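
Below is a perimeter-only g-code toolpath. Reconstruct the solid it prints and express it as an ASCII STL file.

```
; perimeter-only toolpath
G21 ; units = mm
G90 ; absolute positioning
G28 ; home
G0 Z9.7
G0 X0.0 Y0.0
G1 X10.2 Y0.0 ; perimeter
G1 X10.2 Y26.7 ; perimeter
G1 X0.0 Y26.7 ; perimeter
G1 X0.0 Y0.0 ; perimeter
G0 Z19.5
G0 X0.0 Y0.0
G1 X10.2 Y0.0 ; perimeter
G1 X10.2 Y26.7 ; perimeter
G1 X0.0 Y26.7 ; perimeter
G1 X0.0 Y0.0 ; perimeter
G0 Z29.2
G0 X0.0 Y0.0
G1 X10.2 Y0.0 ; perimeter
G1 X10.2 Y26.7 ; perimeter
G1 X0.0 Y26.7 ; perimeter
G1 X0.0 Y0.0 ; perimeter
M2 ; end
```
solid part
  facet normal 0.0000 0.0000 -1.0000
    outer loop
      vertex 10.2 26.7 0.0
      vertex 10.2 0.0 0.0
      vertex 0.0 0.0 0.0
    endloop
  endfacet
  facet normal 0.0000 0.0000 -1.0000
    outer loop
      vertex 0.0 26.7 0.0
      vertex 10.2 26.7 0.0
      vertex 0.0 0.0 0.0
    endloop
  endfacet
  facet normal 0.0000 0.0000 1.0000
    outer loop
      vertex 0.0 0.0 29.2
      vertex 10.2 0.0 29.2
      vertex 10.2 26.7 29.2
    endloop
  endfacet
  facet normal 0.0000 0.0000 1.0000
    outer loop
      vertex 0.0 0.0 29.2
      vertex 10.2 26.7 29.2
      vertex 0.0 26.7 29.2
    endloop
  endfacet
  facet normal 0.0000 -1.0000 0.0000
    outer loop
      vertex 0.0 0.0 0.0
      vertex 10.2 0.0 0.0
      vertex 10.2 0.0 29.2
    endloop
  endfacet
  facet normal 0.0000 -1.0000 0.0000
    outer loop
      vertex 0.0 0.0 0.0
      vertex 10.2 0.0 29.2
      vertex 0.0 0.0 29.2
    endloop
  endfacet
  facet normal 0.0000 1.0000 0.0000
    outer loop
      vertex 10.2 26.7 29.2
      vertex 10.2 26.7 0.0
      vertex 0.0 26.7 0.0
    endloop
  endfacet
  facet normal 0.0000 1.0000 0.0000
    outer loop
      vertex 0.0 26.7 29.2
      vertex 10.2 26.7 29.2
      vertex 0.0 26.7 0.0
    endloop
  endfacet
  facet normal -1.0000 0.0000 0.0000
    outer loop
      vertex 0.0 26.7 29.2
      vertex 0.0 26.7 0.0
      vertex 0.0 0.0 0.0
    endloop
  endfacet
  facet normal -1.0000 0.0000 0.0000
    outer loop
      vertex 0.0 0.0 29.2
      vertex 0.0 26.7 29.2
      vertex 0.0 0.0 0.0
    endloop
  endfacet
  facet normal 1.0000 0.0000 0.0000
    outer loop
      vertex 10.2 0.0 0.0
      vertex 10.2 26.7 0.0
      vertex 10.2 26.7 29.2
    endloop
  endfacet
  facet normal 1.0000 0.0000 0.0000
    outer loop
      vertex 10.2 0.0 0.0
      vertex 10.2 26.7 29.2
      vertex 10.2 0.0 29.2
    endloop
  endfacet
endsolid part

The G0 Z moves step by Δz≈9.7 mm. Every layer's G1 loop is the same polygon, so the solid is a straight extrusion of it from z=0 to z≈29.2. Closing with flat bottom and top caps and triangulating gives 12 facets — a rectangular box, roughly 10.2 × 26.7 mm footprint and 29.2 mm tall.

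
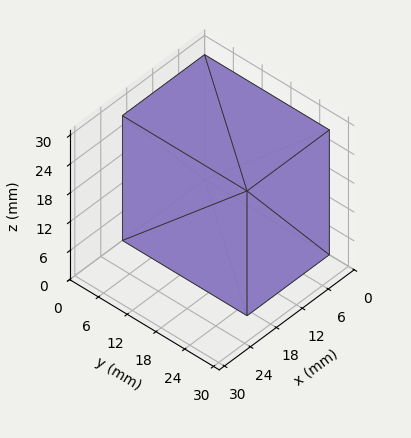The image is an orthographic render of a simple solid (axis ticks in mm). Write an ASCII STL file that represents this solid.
Reading the render: the shape is a rectangular box, roughly 19 × 26 mm footprint and 26 mm tall (dimensions read to the nearest mm from the axis ticks). For the STL, each face is triangulated and given an outward normal.

solid part
  facet normal 0.0000 0.0000 -1.0000
    outer loop
      vertex 19.0 26.0 0.0
      vertex 19.0 0.0 0.0
      vertex 0.0 0.0 0.0
    endloop
  endfacet
  facet normal 0.0000 0.0000 -1.0000
    outer loop
      vertex 0.0 26.0 0.0
      vertex 19.0 26.0 0.0
      vertex 0.0 0.0 0.0
    endloop
  endfacet
  facet normal 0.0000 0.0000 1.0000
    outer loop
      vertex 0.0 0.0 26.0
      vertex 19.0 0.0 26.0
      vertex 19.0 26.0 26.0
    endloop
  endfacet
  facet normal 0.0000 0.0000 1.0000
    outer loop
      vertex 0.0 0.0 26.0
      vertex 19.0 26.0 26.0
      vertex 0.0 26.0 26.0
    endloop
  endfacet
  facet normal 0.0000 -1.0000 0.0000
    outer loop
      vertex 0.0 0.0 0.0
      vertex 19.0 0.0 0.0
      vertex 19.0 0.0 26.0
    endloop
  endfacet
  facet normal 0.0000 -1.0000 0.0000
    outer loop
      vertex 0.0 0.0 0.0
      vertex 19.0 0.0 26.0
      vertex 0.0 0.0 26.0
    endloop
  endfacet
  facet normal 0.0000 1.0000 0.0000
    outer loop
      vertex 19.0 26.0 26.0
      vertex 19.0 26.0 0.0
      vertex 0.0 26.0 0.0
    endloop
  endfacet
  facet normal 0.0000 1.0000 0.0000
    outer loop
      vertex 0.0 26.0 26.0
      vertex 19.0 26.0 26.0
      vertex 0.0 26.0 0.0
    endloop
  endfacet
  facet normal -1.0000 0.0000 0.0000
    outer loop
      vertex 0.0 26.0 26.0
      vertex 0.0 26.0 0.0
      vertex 0.0 0.0 0.0
    endloop
  endfacet
  facet normal -1.0000 0.0000 0.0000
    outer loop
      vertex 0.0 0.0 26.0
      vertex 0.0 26.0 26.0
      vertex 0.0 0.0 0.0
    endloop
  endfacet
  facet normal 1.0000 0.0000 0.0000
    outer loop
      vertex 19.0 0.0 0.0
      vertex 19.0 26.0 0.0
      vertex 19.0 26.0 26.0
    endloop
  endfacet
  facet normal 1.0000 0.0000 0.0000
    outer loop
      vertex 19.0 0.0 0.0
      vertex 19.0 26.0 26.0
      vertex 19.0 0.0 26.0
    endloop
  endfacet
endsolid part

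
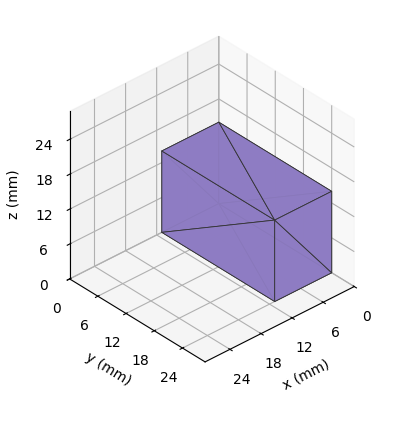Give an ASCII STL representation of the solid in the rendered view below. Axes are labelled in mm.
Reading the render: the shape is a rectangular box, roughly 11 × 24 mm footprint and 14 mm tall (dimensions read to the nearest mm from the axis ticks). For the STL, each face is triangulated and given an outward normal.

solid part
  facet normal 0.0000 0.0000 -1.0000
    outer loop
      vertex 11.000 24.000 0.000
      vertex 11.000 0.000 0.000
      vertex 0.000 0.000 0.000
    endloop
  endfacet
  facet normal 0.0000 0.0000 -1.0000
    outer loop
      vertex 0.000 24.000 0.000
      vertex 11.000 24.000 0.000
      vertex 0.000 0.000 0.000
    endloop
  endfacet
  facet normal 0.0000 0.0000 1.0000
    outer loop
      vertex 0.000 0.000 14.000
      vertex 11.000 0.000 14.000
      vertex 11.000 24.000 14.000
    endloop
  endfacet
  facet normal 0.0000 0.0000 1.0000
    outer loop
      vertex 0.000 0.000 14.000
      vertex 11.000 24.000 14.000
      vertex 0.000 24.000 14.000
    endloop
  endfacet
  facet normal 0.0000 -1.0000 0.0000
    outer loop
      vertex 0.000 0.000 0.000
      vertex 11.000 0.000 0.000
      vertex 11.000 0.000 14.000
    endloop
  endfacet
  facet normal 0.0000 -1.0000 0.0000
    outer loop
      vertex 0.000 0.000 0.000
      vertex 11.000 0.000 14.000
      vertex 0.000 0.000 14.000
    endloop
  endfacet
  facet normal 0.0000 1.0000 0.0000
    outer loop
      vertex 11.000 24.000 14.000
      vertex 11.000 24.000 0.000
      vertex 0.000 24.000 0.000
    endloop
  endfacet
  facet normal 0.0000 1.0000 0.0000
    outer loop
      vertex 0.000 24.000 14.000
      vertex 11.000 24.000 14.000
      vertex 0.000 24.000 0.000
    endloop
  endfacet
  facet normal -1.0000 0.0000 0.0000
    outer loop
      vertex 0.000 24.000 14.000
      vertex 0.000 24.000 0.000
      vertex 0.000 0.000 0.000
    endloop
  endfacet
  facet normal -1.0000 0.0000 0.0000
    outer loop
      vertex 0.000 0.000 14.000
      vertex 0.000 24.000 14.000
      vertex 0.000 0.000 0.000
    endloop
  endfacet
  facet normal 1.0000 0.0000 0.0000
    outer loop
      vertex 11.000 0.000 0.000
      vertex 11.000 24.000 0.000
      vertex 11.000 24.000 14.000
    endloop
  endfacet
  facet normal 1.0000 0.0000 0.0000
    outer loop
      vertex 11.000 0.000 0.000
      vertex 11.000 24.000 14.000
      vertex 11.000 0.000 14.000
    endloop
  endfacet
endsolid part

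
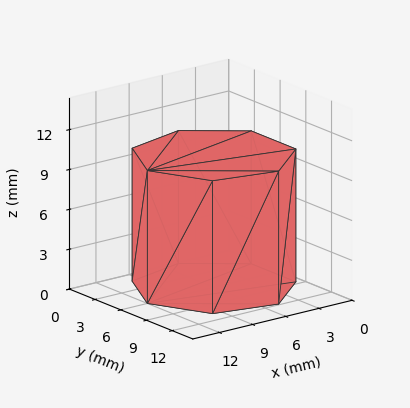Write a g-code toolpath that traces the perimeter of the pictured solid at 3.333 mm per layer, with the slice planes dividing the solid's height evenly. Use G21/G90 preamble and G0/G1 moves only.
Reading the render: the shape is a regular 7-sided prism (a cylinder approximated with 7 flat sides), circumscribed radius ≈ 6 mm, height ≈ 10 mm (dimensions read to the nearest mm from the axis ticks). For the g-code, the solid's height is divided into equal slices at the stated Δz and each level perimeter traced with G1 moves after a G0 lift.

; perimeter-only toolpath
G21 ; units = mm
G90 ; absolute positioning
G28 ; home
; layer 1
G0 Z3.333
G0 X12.000 Y6.000
G1 X9.741 Y10.691
G1 X4.665 Y11.850
G1 X0.594 Y8.603
G1 X0.594 Y3.397
G1 X4.665 Y0.150
G1 X9.741 Y1.309
G1 X12.000 Y6.000
; layer 2
G0 Z6.667
G0 X12.000 Y6.000
G1 X9.741 Y10.691
G1 X4.665 Y11.850
G1 X0.594 Y8.603
G1 X0.594 Y3.397
G1 X4.665 Y0.150
G1 X9.741 Y1.309
G1 X12.000 Y6.000
; layer 3
G0 Z10.000
G0 X12.000 Y6.000
G1 X9.741 Y10.691
G1 X4.665 Y11.850
G1 X0.594 Y8.603
G1 X0.594 Y3.397
G1 X4.665 Y0.150
G1 X9.741 Y1.309
G1 X12.000 Y6.000
M2 ; end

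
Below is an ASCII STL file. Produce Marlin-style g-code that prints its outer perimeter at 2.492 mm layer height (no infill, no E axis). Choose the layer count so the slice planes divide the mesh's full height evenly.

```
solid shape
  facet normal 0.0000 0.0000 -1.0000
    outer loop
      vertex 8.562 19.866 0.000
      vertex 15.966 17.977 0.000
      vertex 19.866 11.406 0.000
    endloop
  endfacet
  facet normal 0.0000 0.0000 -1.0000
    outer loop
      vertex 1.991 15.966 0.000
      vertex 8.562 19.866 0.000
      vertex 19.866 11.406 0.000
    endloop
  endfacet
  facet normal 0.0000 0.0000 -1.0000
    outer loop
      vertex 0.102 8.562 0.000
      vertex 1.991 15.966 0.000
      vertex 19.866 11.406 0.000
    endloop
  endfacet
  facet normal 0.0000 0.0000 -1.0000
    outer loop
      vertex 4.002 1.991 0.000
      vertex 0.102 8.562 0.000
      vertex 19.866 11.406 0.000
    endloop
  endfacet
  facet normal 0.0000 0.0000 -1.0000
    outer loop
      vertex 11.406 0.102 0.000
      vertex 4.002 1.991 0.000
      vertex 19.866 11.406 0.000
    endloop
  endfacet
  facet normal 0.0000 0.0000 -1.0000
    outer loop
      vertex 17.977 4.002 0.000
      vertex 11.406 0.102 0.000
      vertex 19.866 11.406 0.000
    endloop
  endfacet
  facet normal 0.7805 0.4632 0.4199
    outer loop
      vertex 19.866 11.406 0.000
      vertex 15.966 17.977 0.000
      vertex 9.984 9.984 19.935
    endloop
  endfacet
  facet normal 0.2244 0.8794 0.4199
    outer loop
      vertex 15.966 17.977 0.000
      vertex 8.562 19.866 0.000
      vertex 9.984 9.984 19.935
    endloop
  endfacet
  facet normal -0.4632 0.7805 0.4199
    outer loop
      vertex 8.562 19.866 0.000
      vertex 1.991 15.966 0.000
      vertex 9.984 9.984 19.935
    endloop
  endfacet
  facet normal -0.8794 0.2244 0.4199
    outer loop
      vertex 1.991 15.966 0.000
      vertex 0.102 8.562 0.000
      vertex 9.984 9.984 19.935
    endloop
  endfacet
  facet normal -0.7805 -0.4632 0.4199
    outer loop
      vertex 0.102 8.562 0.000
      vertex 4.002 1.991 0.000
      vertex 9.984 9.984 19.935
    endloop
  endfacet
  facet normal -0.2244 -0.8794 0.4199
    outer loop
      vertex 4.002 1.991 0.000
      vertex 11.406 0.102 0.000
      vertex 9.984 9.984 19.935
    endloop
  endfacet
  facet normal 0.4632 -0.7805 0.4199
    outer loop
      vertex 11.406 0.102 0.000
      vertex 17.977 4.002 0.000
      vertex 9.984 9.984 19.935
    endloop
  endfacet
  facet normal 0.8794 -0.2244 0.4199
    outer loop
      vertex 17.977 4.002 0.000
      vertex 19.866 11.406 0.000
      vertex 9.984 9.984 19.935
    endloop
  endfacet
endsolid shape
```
; perimeter-only toolpath
G21 ; units = mm
G90 ; absolute positioning
G28 ; home
; layer 1
G0 Z2.492
G0 X18.631 Y11.228
G1 X15.218 Y16.978
G1 X8.740 Y18.631
G1 X2.990 Y15.218
G1 X1.337 Y8.740
G1 X4.750 Y2.990
G1 X11.228 Y1.337
G1 X16.978 Y4.750
G1 X18.631 Y11.228
; layer 2
G0 Z4.984
G0 X17.395 Y11.051
G1 X14.470 Y15.979
G1 X8.918 Y17.395
G1 X3.989 Y14.470
G1 X2.572 Y8.918
G1 X5.498 Y3.989
G1 X11.051 Y2.572
G1 X15.979 Y5.498
G1 X17.395 Y11.051
; layer 3
G0 Z7.476
G0 X16.160 Y10.873
G1 X13.723 Y14.980
G1 X9.095 Y16.160
G1 X4.988 Y13.723
G1 X3.808 Y9.095
G1 X6.245 Y4.988
G1 X10.873 Y3.808
G1 X14.980 Y6.245
G1 X16.160 Y10.873
; layer 4
G0 Z9.967
G0 X14.925 Y10.695
G1 X12.975 Y13.980
G1 X9.273 Y14.925
G1 X5.987 Y12.975
G1 X5.043 Y9.273
G1 X6.993 Y5.987
G1 X10.695 Y5.043
G1 X13.980 Y6.993
G1 X14.925 Y10.695
; layer 5
G0 Z12.459
G0 X13.690 Y10.517
G1 X12.227 Y12.981
G1 X9.451 Y13.690
G1 X6.987 Y12.227
G1 X6.278 Y9.451
G1 X7.741 Y6.987
G1 X10.517 Y6.278
G1 X12.981 Y7.741
G1 X13.690 Y10.517
; layer 6
G0 Z14.951
G0 X12.454 Y10.339
G1 X11.479 Y11.982
G1 X9.628 Y12.454
G1 X7.986 Y11.479
G1 X7.513 Y9.628
G1 X8.489 Y7.986
G1 X10.339 Y7.513
G1 X11.982 Y8.489
G1 X12.454 Y10.339
; layer 7
G0 Z17.443
G0 X11.219 Y10.162
G1 X10.732 Y10.983
G1 X9.806 Y11.219
G1 X8.985 Y10.732
G1 X8.749 Y9.806
G1 X9.236 Y8.985
G1 X10.162 Y8.749
G1 X10.983 Y9.236
G1 X11.219 Y10.162
M2 ; end

The solid is a regular 8-sided pyramid, base circumscribed radius ≈ 9.98 mm, apex at z ≈ 19.9 mm. Slicing at Δz = 2.492 mm — 8 equal slices spanning the solid's height, so layer i sits at z = i·h/8 — gives 7 non-empty perimeters. Each is a 8-segment closed polygon; G0 lifts to the layer z and rapids to the start vertex, then G1 traces the edges. The cross-section shrinks linearly with z (the slice at the apex is degenerate and omitted).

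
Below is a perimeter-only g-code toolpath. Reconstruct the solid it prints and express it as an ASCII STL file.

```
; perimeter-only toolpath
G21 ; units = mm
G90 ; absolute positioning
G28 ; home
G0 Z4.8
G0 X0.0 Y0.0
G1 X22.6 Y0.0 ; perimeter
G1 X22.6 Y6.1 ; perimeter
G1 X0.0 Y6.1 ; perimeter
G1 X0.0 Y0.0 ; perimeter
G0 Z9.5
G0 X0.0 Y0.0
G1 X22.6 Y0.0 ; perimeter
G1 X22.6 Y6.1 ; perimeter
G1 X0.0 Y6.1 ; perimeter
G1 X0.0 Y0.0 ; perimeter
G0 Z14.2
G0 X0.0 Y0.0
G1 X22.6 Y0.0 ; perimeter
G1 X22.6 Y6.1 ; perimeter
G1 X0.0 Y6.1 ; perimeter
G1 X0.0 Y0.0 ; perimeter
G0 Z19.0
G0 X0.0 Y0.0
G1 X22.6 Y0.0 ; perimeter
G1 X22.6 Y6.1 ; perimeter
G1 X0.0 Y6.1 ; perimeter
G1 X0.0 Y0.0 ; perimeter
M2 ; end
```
solid part
  facet normal 0.0000 0.0000 -1.0000
    outer loop
      vertex 22.6 6.1 0.0
      vertex 22.6 0.0 0.0
      vertex 0.0 0.0 0.0
    endloop
  endfacet
  facet normal 0.0000 0.0000 -1.0000
    outer loop
      vertex 0.0 6.1 0.0
      vertex 22.6 6.1 0.0
      vertex 0.0 0.0 0.0
    endloop
  endfacet
  facet normal 0.0000 0.0000 1.0000
    outer loop
      vertex 0.0 0.0 19.0
      vertex 22.6 0.0 19.0
      vertex 22.6 6.1 19.0
    endloop
  endfacet
  facet normal 0.0000 0.0000 1.0000
    outer loop
      vertex 0.0 0.0 19.0
      vertex 22.6 6.1 19.0
      vertex 0.0 6.1 19.0
    endloop
  endfacet
  facet normal 0.0000 -1.0000 0.0000
    outer loop
      vertex 0.0 0.0 0.0
      vertex 22.6 0.0 0.0
      vertex 22.6 0.0 19.0
    endloop
  endfacet
  facet normal 0.0000 -1.0000 0.0000
    outer loop
      vertex 0.0 0.0 0.0
      vertex 22.6 0.0 19.0
      vertex 0.0 0.0 19.0
    endloop
  endfacet
  facet normal 0.0000 1.0000 0.0000
    outer loop
      vertex 22.6 6.1 19.0
      vertex 22.6 6.1 0.0
      vertex 0.0 6.1 0.0
    endloop
  endfacet
  facet normal 0.0000 1.0000 0.0000
    outer loop
      vertex 0.0 6.1 19.0
      vertex 22.6 6.1 19.0
      vertex 0.0 6.1 0.0
    endloop
  endfacet
  facet normal -1.0000 0.0000 0.0000
    outer loop
      vertex 0.0 6.1 19.0
      vertex 0.0 6.1 0.0
      vertex 0.0 0.0 0.0
    endloop
  endfacet
  facet normal -1.0000 0.0000 0.0000
    outer loop
      vertex 0.0 0.0 19.0
      vertex 0.0 6.1 19.0
      vertex 0.0 0.0 0.0
    endloop
  endfacet
  facet normal 1.0000 0.0000 0.0000
    outer loop
      vertex 22.6 0.0 0.0
      vertex 22.6 6.1 0.0
      vertex 22.6 6.1 19.0
    endloop
  endfacet
  facet normal 1.0000 0.0000 0.0000
    outer loop
      vertex 22.6 0.0 0.0
      vertex 22.6 6.1 19.0
      vertex 22.6 0.0 19.0
    endloop
  endfacet
endsolid part

The G0 Z moves step by Δz≈4.8 mm. Every layer's G1 loop is the same polygon, so the solid is a straight extrusion of it from z=0 to z≈19. Closing with flat bottom and top caps and triangulating gives 12 facets — a rectangular box, roughly 22.6 × 6.1 mm footprint and 19 mm tall.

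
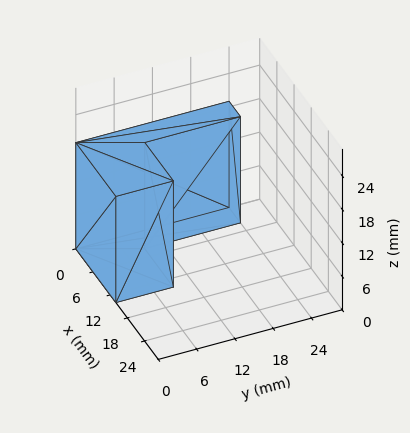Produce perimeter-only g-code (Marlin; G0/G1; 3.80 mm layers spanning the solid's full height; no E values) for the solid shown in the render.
Reading the render: the shape is an L-shaped prism: outer 14 × 24 mm, arm thicknesses ≈ 9 mm (horizontal) and 4 mm (vertical), extruded 19 mm in z (dimensions read to the nearest mm from the axis ticks). For the g-code, the solid's height is divided into equal slices at the stated Δz and each level perimeter traced with G1 moves after a G0 lift.

; perimeter-only toolpath
G21 ; units = mm
G90 ; absolute positioning
G28 ; home
; layer 1
G0 Z3.80
G0 X0.00 Y0.00
G1 X14.00 Y0.00
G1 X14.00 Y9.00
G1 X4.00 Y9.00
G1 X4.00 Y24.00
G1 X0.00 Y24.00
G1 X0.00 Y0.00
; layer 2
G0 Z7.60
G0 X0.00 Y0.00
G1 X14.00 Y0.00
G1 X14.00 Y9.00
G1 X4.00 Y9.00
G1 X4.00 Y24.00
G1 X0.00 Y24.00
G1 X0.00 Y0.00
; layer 3
G0 Z11.40
G0 X0.00 Y0.00
G1 X14.00 Y0.00
G1 X14.00 Y9.00
G1 X4.00 Y9.00
G1 X4.00 Y24.00
G1 X0.00 Y24.00
G1 X0.00 Y0.00
; layer 4
G0 Z15.20
G0 X0.00 Y0.00
G1 X14.00 Y0.00
G1 X14.00 Y9.00
G1 X4.00 Y9.00
G1 X4.00 Y24.00
G1 X0.00 Y24.00
G1 X0.00 Y0.00
; layer 5
G0 Z19.00
G0 X0.00 Y0.00
G1 X14.00 Y0.00
G1 X14.00 Y9.00
G1 X4.00 Y9.00
G1 X4.00 Y24.00
G1 X0.00 Y24.00
G1 X0.00 Y0.00
M2 ; end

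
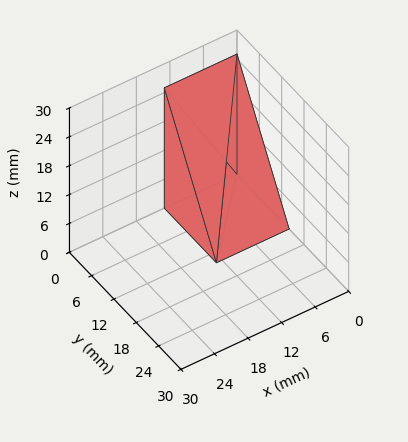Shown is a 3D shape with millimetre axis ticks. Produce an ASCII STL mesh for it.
Reading the render: the shape is a wedge (ramp): 13 × 14 mm base, rising to 25 mm along the y=0 edge and sloping linearly to z=0 at y=14 (dimensions read to the nearest mm from the axis ticks). For the STL, each face is triangulated and given an outward normal.

solid part
  facet normal 0.0000 0.0000 -1.0000
    outer loop
      vertex 13.0 14.0 0.0
      vertex 13.0 0.0 0.0
      vertex 0.0 0.0 0.0
    endloop
  endfacet
  facet normal 0.0000 0.0000 -1.0000
    outer loop
      vertex 0.0 14.0 0.0
      vertex 13.0 14.0 0.0
      vertex 0.0 0.0 0.0
    endloop
  endfacet
  facet normal 0.0000 -1.0000 0.0000
    outer loop
      vertex 0.0 0.0 0.0
      vertex 13.0 0.0 0.0
      vertex 13.0 0.0 25.0
    endloop
  endfacet
  facet normal 0.0000 -1.0000 0.0000
    outer loop
      vertex 0.0 0.0 0.0
      vertex 13.0 0.0 25.0
      vertex 0.0 0.0 25.0
    endloop
  endfacet
  facet normal 0.0000 0.8725 0.4886
    outer loop
      vertex 0.0 0.0 25.0
      vertex 13.0 0.0 25.0
      vertex 13.0 14.0 0.0
    endloop
  endfacet
  facet normal 0.0000 0.8725 0.4886
    outer loop
      vertex 0.0 0.0 25.0
      vertex 13.0 14.0 0.0
      vertex 0.0 14.0 0.0
    endloop
  endfacet
  facet normal -1.0000 0.0000 0.0000
    outer loop
      vertex 0.0 0.0 25.0
      vertex 0.0 14.0 0.0
      vertex 0.0 0.0 0.0
    endloop
  endfacet
  facet normal 1.0000 0.0000 0.0000
    outer loop
      vertex 13.0 0.0 0.0
      vertex 13.0 14.0 0.0
      vertex 13.0 0.0 25.0
    endloop
  endfacet
endsolid part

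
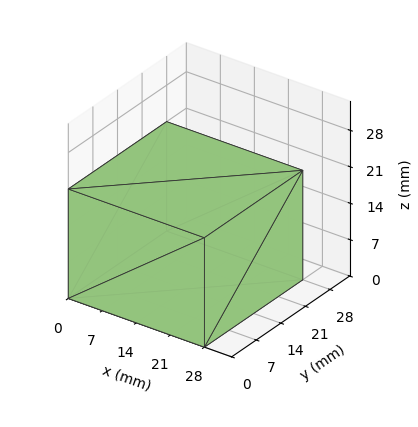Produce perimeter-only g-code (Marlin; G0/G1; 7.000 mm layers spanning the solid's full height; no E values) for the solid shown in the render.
Reading the render: the shape is a rectangular box, roughly 28 × 28 mm footprint and 21 mm tall (dimensions read to the nearest mm from the axis ticks). For the g-code, the solid's height is divided into equal slices at the stated Δz and each level perimeter traced with G1 moves after a G0 lift.

; perimeter-only toolpath
G21 ; units = mm
G90 ; absolute positioning
G28 ; home
; layer 1
G0 Z7.000
G0 X0.000 Y0.000
G1 X28.000 Y0.000
G1 X28.000 Y28.000
G1 X0.000 Y28.000
G1 X0.000 Y0.000
; layer 2
G0 Z14.000
G0 X0.000 Y0.000
G1 X28.000 Y0.000
G1 X28.000 Y28.000
G1 X0.000 Y28.000
G1 X0.000 Y0.000
; layer 3
G0 Z21.000
G0 X0.000 Y0.000
G1 X28.000 Y0.000
G1 X28.000 Y28.000
G1 X0.000 Y28.000
G1 X0.000 Y0.000
M2 ; end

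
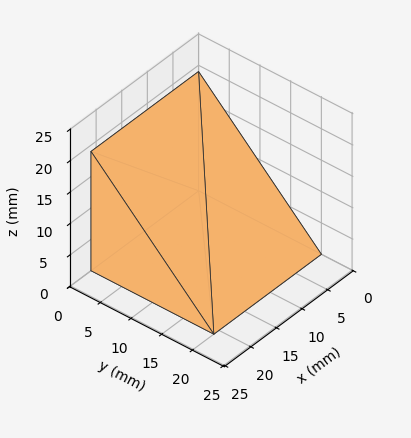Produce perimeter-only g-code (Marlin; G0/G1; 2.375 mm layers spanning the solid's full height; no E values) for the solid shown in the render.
Reading the render: the shape is a wedge (ramp): 21 × 20 mm base, rising to 19 mm along the y=0 edge and sloping linearly to z=0 at y=20 (dimensions read to the nearest mm from the axis ticks). For the g-code, the solid's height is divided into equal slices at the stated Δz and each level perimeter traced with G1 moves after a G0 lift.

; perimeter-only toolpath
G21 ; units = mm
G90 ; absolute positioning
G28 ; home
; layer 1
G0 Z2.375
G0 X0.000 Y0.000
G1 X21.000 Y0.000
G1 X21.000 Y17.500
G1 X0.000 Y17.500
G1 X0.000 Y0.000
; layer 2
G0 Z4.750
G0 X0.000 Y0.000
G1 X21.000 Y0.000
G1 X21.000 Y15.000
G1 X0.000 Y15.000
G1 X0.000 Y0.000
; layer 3
G0 Z7.125
G0 X0.000 Y0.000
G1 X21.000 Y0.000
G1 X21.000 Y12.500
G1 X0.000 Y12.500
G1 X0.000 Y0.000
; layer 4
G0 Z9.500
G0 X0.000 Y0.000
G1 X21.000 Y0.000
G1 X21.000 Y10.000
G1 X0.000 Y10.000
G1 X0.000 Y0.000
; layer 5
G0 Z11.875
G0 X0.000 Y0.000
G1 X21.000 Y0.000
G1 X21.000 Y7.500
G1 X0.000 Y7.500
G1 X0.000 Y0.000
; layer 6
G0 Z14.250
G0 X0.000 Y0.000
G1 X21.000 Y0.000
G1 X21.000 Y5.000
G1 X0.000 Y5.000
G1 X0.000 Y0.000
; layer 7
G0 Z16.625
G0 X0.000 Y0.000
G1 X21.000 Y0.000
G1 X21.000 Y2.500
G1 X0.000 Y2.500
G1 X0.000 Y0.000
M2 ; end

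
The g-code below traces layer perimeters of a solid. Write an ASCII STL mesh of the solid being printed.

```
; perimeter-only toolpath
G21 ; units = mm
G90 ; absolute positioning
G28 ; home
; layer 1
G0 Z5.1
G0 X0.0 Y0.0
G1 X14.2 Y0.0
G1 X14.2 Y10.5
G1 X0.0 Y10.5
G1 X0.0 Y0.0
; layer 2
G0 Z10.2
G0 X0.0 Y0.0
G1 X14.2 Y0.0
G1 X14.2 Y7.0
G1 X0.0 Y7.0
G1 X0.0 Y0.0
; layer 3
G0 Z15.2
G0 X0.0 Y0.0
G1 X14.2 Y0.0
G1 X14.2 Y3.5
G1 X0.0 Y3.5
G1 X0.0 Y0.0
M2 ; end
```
solid part
  facet normal 0.0000 0.0000 -1.0000
    outer loop
      vertex 14.2 14.0 0.0
      vertex 14.2 0.0 0.0
      vertex 0.0 0.0 0.0
    endloop
  endfacet
  facet normal 0.0000 0.0000 -1.0000
    outer loop
      vertex 0.0 14.0 0.0
      vertex 14.2 14.0 0.0
      vertex 0.0 0.0 0.0
    endloop
  endfacet
  facet normal 0.0000 -1.0000 0.0000
    outer loop
      vertex 0.0 0.0 0.0
      vertex 14.2 0.0 0.0
      vertex 14.2 0.0 20.3
    endloop
  endfacet
  facet normal 0.0000 -1.0000 0.0000
    outer loop
      vertex 0.0 0.0 0.0
      vertex 14.2 0.0 20.3
      vertex 0.0 0.0 20.3
    endloop
  endfacet
  facet normal 0.0000 0.8232 0.5677
    outer loop
      vertex 0.0 0.0 20.3
      vertex 14.2 0.0 20.3
      vertex 14.2 14.0 0.0
    endloop
  endfacet
  facet normal 0.0000 0.8232 0.5677
    outer loop
      vertex 0.0 0.0 20.3
      vertex 14.2 14.0 0.0
      vertex 0.0 14.0 0.0
    endloop
  endfacet
  facet normal -1.0000 0.0000 0.0000
    outer loop
      vertex 0.0 0.0 20.3
      vertex 0.0 14.0 0.0
      vertex 0.0 0.0 0.0
    endloop
  endfacet
  facet normal 1.0000 0.0000 0.0000
    outer loop
      vertex 14.2 0.0 0.0
      vertex 14.2 14.0 0.0
      vertex 14.2 0.0 20.3
    endloop
  endfacet
endsolid part

The G0 Z moves step by Δz≈5.1 mm. The G1 loops shrink linearly with z, so the solid tapers from its base footprint up to z≈20.3. Closing with a flat bottom cap and the tapered top and triangulating gives 8 facets — a wedge (ramp): 14.2 × 14 mm base, rising to 20.3 mm along the y=0 edge and sloping linearly to z=0 at y=14.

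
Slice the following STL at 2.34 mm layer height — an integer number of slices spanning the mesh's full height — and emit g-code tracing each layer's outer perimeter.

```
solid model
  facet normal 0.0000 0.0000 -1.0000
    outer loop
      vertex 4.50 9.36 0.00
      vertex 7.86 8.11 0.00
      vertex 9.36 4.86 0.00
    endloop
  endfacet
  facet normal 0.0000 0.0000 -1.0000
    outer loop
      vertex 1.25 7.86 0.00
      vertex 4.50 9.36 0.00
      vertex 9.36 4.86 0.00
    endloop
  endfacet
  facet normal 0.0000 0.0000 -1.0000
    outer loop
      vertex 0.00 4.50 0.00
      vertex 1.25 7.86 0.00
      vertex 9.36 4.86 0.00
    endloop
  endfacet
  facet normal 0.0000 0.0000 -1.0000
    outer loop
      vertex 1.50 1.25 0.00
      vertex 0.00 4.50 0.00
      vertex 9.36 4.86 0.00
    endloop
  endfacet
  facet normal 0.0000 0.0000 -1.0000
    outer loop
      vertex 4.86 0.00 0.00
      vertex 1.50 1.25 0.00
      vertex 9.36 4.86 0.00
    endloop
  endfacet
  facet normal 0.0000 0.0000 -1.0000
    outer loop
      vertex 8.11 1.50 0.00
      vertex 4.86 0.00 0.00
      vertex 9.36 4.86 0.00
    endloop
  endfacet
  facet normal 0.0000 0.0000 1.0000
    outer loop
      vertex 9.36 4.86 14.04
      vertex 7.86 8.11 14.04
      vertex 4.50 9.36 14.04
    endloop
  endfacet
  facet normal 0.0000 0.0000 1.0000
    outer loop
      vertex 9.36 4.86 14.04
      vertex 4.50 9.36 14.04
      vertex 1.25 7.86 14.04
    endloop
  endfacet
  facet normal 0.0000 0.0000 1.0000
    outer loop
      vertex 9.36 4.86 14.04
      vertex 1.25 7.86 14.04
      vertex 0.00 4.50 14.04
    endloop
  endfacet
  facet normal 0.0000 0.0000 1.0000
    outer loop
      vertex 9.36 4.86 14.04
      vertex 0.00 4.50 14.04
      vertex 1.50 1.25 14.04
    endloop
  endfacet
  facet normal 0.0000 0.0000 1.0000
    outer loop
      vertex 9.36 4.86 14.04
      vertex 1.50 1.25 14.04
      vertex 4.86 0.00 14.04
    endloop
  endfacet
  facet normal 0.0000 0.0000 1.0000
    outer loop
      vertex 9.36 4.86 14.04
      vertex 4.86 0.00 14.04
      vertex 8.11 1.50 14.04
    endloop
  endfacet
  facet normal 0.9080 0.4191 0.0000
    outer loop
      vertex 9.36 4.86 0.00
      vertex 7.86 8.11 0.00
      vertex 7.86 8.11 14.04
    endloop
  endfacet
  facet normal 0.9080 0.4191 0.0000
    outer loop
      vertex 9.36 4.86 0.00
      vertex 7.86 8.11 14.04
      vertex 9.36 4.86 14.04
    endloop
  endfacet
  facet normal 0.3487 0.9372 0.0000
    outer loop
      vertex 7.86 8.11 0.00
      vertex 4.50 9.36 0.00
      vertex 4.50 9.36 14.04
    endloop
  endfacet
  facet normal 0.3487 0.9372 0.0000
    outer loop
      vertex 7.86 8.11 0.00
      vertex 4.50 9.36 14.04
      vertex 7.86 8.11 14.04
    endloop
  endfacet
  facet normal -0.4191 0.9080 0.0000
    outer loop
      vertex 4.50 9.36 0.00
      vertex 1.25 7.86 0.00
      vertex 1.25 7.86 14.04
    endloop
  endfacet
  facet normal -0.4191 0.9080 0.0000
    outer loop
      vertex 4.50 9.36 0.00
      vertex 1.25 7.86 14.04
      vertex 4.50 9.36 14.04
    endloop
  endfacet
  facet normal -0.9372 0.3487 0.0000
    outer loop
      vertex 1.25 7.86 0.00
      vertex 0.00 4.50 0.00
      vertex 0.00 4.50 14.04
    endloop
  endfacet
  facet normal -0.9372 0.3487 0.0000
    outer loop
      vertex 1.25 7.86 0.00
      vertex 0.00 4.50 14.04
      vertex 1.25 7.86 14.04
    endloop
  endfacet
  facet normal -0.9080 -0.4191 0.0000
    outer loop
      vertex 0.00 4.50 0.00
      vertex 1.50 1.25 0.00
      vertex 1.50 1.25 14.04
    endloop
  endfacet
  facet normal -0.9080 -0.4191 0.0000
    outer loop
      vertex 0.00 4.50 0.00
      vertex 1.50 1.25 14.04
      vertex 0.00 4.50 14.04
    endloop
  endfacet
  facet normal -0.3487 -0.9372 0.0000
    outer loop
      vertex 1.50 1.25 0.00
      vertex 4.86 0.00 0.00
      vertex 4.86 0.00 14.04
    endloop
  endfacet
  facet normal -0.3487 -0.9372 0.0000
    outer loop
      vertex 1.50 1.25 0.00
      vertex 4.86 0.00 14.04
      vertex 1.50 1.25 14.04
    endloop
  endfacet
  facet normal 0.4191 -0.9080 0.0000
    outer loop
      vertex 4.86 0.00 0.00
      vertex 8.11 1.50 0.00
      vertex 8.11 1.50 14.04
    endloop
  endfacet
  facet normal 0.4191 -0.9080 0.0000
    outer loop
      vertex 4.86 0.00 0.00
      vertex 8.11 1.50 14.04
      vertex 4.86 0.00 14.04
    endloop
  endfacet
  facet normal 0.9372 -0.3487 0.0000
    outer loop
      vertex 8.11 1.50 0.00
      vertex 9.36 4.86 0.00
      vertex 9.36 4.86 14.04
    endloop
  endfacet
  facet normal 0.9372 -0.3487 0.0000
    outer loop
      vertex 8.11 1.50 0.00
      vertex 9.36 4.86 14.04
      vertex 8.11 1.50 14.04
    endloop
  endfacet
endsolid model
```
; perimeter-only toolpath
G21 ; units = mm
G90 ; absolute positioning
G28 ; home
; layer 1
G0 Z2.34
G0 X9.36 Y4.86
G1 X7.86 Y8.11
G1 X4.50 Y9.36
G1 X1.25 Y7.86
G1 X0.00 Y4.50
G1 X1.50 Y1.25
G1 X4.86 Y0.00
G1 X8.11 Y1.50
G1 X9.36 Y4.86
; layer 2
G0 Z4.68
G0 X9.36 Y4.86
G1 X7.86 Y8.11
G1 X4.50 Y9.36
G1 X1.25 Y7.86
G1 X0.00 Y4.50
G1 X1.50 Y1.25
G1 X4.86 Y0.00
G1 X8.11 Y1.50
G1 X9.36 Y4.86
; layer 3
G0 Z7.02
G0 X9.36 Y4.86
G1 X7.86 Y8.11
G1 X4.50 Y9.36
G1 X1.25 Y7.86
G1 X0.00 Y4.50
G1 X1.50 Y1.25
G1 X4.86 Y0.00
G1 X8.11 Y1.50
G1 X9.36 Y4.86
; layer 4
G0 Z9.36
G0 X9.36 Y4.86
G1 X7.86 Y8.11
G1 X4.50 Y9.36
G1 X1.25 Y7.86
G1 X0.00 Y4.50
G1 X1.50 Y1.25
G1 X4.86 Y0.00
G1 X8.11 Y1.50
G1 X9.36 Y4.86
; layer 5
G0 Z11.70
G0 X9.36 Y4.86
G1 X7.86 Y8.11
G1 X4.50 Y9.36
G1 X1.25 Y7.86
G1 X0.00 Y4.50
G1 X1.50 Y1.25
G1 X4.86 Y0.00
G1 X8.11 Y1.50
G1 X9.36 Y4.86
; layer 6
G0 Z14.04
G0 X9.36 Y4.86
G1 X7.86 Y8.11
G1 X4.50 Y9.36
G1 X1.25 Y7.86
G1 X0.00 Y4.50
G1 X1.50 Y1.25
G1 X4.86 Y0.00
G1 X8.11 Y1.50
G1 X9.36 Y4.86
M2 ; end

The solid is a regular 8-sided prism (a cylinder approximated with 8 flat sides), circumscribed radius ≈ 4.68 mm, height ≈ 14 mm. Slicing at Δz = 2.34 mm — 6 equal slices spanning the solid's height, so layer i sits at z = i·h/6 — gives 6 non-empty perimeters. Each is a 8-segment closed polygon; G0 lifts to the layer z and rapids to the start vertex, then G1 traces the edges.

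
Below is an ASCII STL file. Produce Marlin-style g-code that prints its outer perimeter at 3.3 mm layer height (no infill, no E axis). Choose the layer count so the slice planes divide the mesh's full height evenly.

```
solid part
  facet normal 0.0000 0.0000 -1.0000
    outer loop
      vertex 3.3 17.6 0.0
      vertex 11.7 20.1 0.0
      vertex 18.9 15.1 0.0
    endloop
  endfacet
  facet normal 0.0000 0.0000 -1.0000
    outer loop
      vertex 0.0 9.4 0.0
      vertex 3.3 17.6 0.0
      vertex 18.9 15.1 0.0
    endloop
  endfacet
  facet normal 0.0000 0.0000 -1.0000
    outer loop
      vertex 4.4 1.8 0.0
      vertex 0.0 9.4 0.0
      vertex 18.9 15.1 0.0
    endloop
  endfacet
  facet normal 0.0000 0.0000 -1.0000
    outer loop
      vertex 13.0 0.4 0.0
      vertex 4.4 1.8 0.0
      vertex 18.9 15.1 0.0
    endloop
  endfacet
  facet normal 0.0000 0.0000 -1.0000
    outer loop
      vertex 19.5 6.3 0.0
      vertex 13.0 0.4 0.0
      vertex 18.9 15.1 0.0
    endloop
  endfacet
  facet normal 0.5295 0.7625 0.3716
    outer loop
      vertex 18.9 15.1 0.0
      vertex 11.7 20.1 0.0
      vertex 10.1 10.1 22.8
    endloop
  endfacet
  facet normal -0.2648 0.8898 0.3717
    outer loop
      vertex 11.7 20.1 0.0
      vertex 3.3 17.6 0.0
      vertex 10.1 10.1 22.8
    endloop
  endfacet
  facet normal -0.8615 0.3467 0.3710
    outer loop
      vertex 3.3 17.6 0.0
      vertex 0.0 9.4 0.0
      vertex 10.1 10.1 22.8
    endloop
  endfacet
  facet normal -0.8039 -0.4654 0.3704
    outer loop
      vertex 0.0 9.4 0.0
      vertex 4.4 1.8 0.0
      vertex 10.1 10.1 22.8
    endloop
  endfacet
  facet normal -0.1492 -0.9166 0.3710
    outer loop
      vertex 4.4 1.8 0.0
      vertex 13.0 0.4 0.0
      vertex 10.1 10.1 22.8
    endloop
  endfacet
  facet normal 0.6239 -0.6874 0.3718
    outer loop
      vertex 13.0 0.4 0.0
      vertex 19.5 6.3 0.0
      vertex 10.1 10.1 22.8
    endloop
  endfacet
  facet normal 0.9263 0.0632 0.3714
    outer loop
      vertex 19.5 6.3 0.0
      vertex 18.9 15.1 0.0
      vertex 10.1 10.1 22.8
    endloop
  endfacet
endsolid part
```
; perimeter-only toolpath
G21 ; units = mm
G90 ; absolute positioning
G28 ; home
; layer 1
G0 Z3.3
G0 X17.6 Y14.4
G1 X11.5 Y18.7
G1 X4.3 Y16.5
G1 X1.4 Y9.5
G1 X5.2 Y3.0
G1 X12.6 Y1.8
G1 X18.2 Y6.8
G1 X17.6 Y14.4
; layer 2
G0 Z6.5
G0 X16.4 Y13.7
G1 X11.2 Y17.2
G1 X5.2 Y15.5
G1 X2.9 Y9.6
G1 X6.0 Y4.2
G1 X12.2 Y3.2
G1 X16.8 Y7.4
G1 X16.4 Y13.7
; layer 3
G0 Z9.8
G0 X15.1 Y13.0
G1 X11.0 Y15.8
G1 X6.2 Y14.4
G1 X4.3 Y9.7
G1 X6.8 Y5.4
G1 X11.8 Y4.6
G1 X15.5 Y7.9
G1 X15.1 Y13.0
; layer 4
G0 Z13.0
G0 X13.9 Y12.2
G1 X10.8 Y14.4
G1 X7.2 Y13.3
G1 X5.8 Y9.8
G1 X7.7 Y6.5
G1 X11.3 Y5.9
G1 X14.1 Y8.5
G1 X13.9 Y12.2
; layer 5
G0 Z16.3
G0 X12.6 Y11.5
G1 X10.6 Y13.0
G1 X8.2 Y12.2
G1 X7.2 Y9.9
G1 X8.5 Y7.7
G1 X10.9 Y7.3
G1 X12.8 Y9.0
G1 X12.6 Y11.5
; layer 6
G0 Z19.5
G0 X11.4 Y10.8
G1 X10.3 Y11.5
G1 X9.1 Y11.2
G1 X8.7 Y10.0
G1 X9.3 Y8.9
G1 X10.5 Y8.7
G1 X11.4 Y9.6
G1 X11.4 Y10.8
M2 ; end

The solid is a regular 7-sided pyramid, base circumscribed radius ≈ 10.1 mm, apex at z ≈ 22.8 mm. Slicing at Δz = 3.3 mm — 7 equal slices spanning the solid's height, so layer i sits at z = i·h/7 — gives 6 non-empty perimeters. Each is a 7-segment closed polygon; G0 lifts to the layer z and rapids to the start vertex, then G1 traces the edges. The cross-section shrinks linearly with z (the slice at the apex is degenerate and omitted).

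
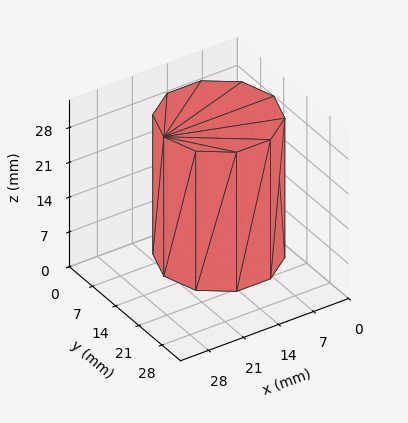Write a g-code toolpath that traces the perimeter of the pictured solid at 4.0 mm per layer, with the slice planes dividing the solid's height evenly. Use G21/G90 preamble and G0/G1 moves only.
Reading the render: the shape is a regular 10-sided prism (a cylinder approximated with 10 flat sides), circumscribed radius ≈ 11 mm, height ≈ 28 mm (dimensions read to the nearest mm from the axis ticks). For the g-code, the solid's height is divided into equal slices at the stated Δz and each level perimeter traced with G1 moves after a G0 lift.

; perimeter-only toolpath
G21 ; units = mm
G90 ; absolute positioning
G28 ; home
; layer 1
G0 Z4.0
G0 X22.0 Y11.0
G1 X19.9 Y17.5
G1 X14.4 Y21.5
G1 X7.6 Y21.5
G1 X2.1 Y17.5
G1 X0.0 Y11.0
G1 X2.1 Y4.5
G1 X7.6 Y0.5
G1 X14.4 Y0.5
G1 X19.9 Y4.5
G1 X22.0 Y11.0
; layer 2
G0 Z8.0
G0 X22.0 Y11.0
G1 X19.9 Y17.5
G1 X14.4 Y21.5
G1 X7.6 Y21.5
G1 X2.1 Y17.5
G1 X0.0 Y11.0
G1 X2.1 Y4.5
G1 X7.6 Y0.5
G1 X14.4 Y0.5
G1 X19.9 Y4.5
G1 X22.0 Y11.0
; layer 3
G0 Z12.0
G0 X22.0 Y11.0
G1 X19.9 Y17.5
G1 X14.4 Y21.5
G1 X7.6 Y21.5
G1 X2.1 Y17.5
G1 X0.0 Y11.0
G1 X2.1 Y4.5
G1 X7.6 Y0.5
G1 X14.4 Y0.5
G1 X19.9 Y4.5
G1 X22.0 Y11.0
; layer 4
G0 Z16.0
G0 X22.0 Y11.0
G1 X19.9 Y17.5
G1 X14.4 Y21.5
G1 X7.6 Y21.5
G1 X2.1 Y17.5
G1 X0.0 Y11.0
G1 X2.1 Y4.5
G1 X7.6 Y0.5
G1 X14.4 Y0.5
G1 X19.9 Y4.5
G1 X22.0 Y11.0
; layer 5
G0 Z20.0
G0 X22.0 Y11.0
G1 X19.9 Y17.5
G1 X14.4 Y21.5
G1 X7.6 Y21.5
G1 X2.1 Y17.5
G1 X0.0 Y11.0
G1 X2.1 Y4.5
G1 X7.6 Y0.5
G1 X14.4 Y0.5
G1 X19.9 Y4.5
G1 X22.0 Y11.0
; layer 6
G0 Z24.0
G0 X22.0 Y11.0
G1 X19.9 Y17.5
G1 X14.4 Y21.5
G1 X7.6 Y21.5
G1 X2.1 Y17.5
G1 X0.0 Y11.0
G1 X2.1 Y4.5
G1 X7.6 Y0.5
G1 X14.4 Y0.5
G1 X19.9 Y4.5
G1 X22.0 Y11.0
; layer 7
G0 Z28.0
G0 X22.0 Y11.0
G1 X19.9 Y17.5
G1 X14.4 Y21.5
G1 X7.6 Y21.5
G1 X2.1 Y17.5
G1 X0.0 Y11.0
G1 X2.1 Y4.5
G1 X7.6 Y0.5
G1 X14.4 Y0.5
G1 X19.9 Y4.5
G1 X22.0 Y11.0
M2 ; end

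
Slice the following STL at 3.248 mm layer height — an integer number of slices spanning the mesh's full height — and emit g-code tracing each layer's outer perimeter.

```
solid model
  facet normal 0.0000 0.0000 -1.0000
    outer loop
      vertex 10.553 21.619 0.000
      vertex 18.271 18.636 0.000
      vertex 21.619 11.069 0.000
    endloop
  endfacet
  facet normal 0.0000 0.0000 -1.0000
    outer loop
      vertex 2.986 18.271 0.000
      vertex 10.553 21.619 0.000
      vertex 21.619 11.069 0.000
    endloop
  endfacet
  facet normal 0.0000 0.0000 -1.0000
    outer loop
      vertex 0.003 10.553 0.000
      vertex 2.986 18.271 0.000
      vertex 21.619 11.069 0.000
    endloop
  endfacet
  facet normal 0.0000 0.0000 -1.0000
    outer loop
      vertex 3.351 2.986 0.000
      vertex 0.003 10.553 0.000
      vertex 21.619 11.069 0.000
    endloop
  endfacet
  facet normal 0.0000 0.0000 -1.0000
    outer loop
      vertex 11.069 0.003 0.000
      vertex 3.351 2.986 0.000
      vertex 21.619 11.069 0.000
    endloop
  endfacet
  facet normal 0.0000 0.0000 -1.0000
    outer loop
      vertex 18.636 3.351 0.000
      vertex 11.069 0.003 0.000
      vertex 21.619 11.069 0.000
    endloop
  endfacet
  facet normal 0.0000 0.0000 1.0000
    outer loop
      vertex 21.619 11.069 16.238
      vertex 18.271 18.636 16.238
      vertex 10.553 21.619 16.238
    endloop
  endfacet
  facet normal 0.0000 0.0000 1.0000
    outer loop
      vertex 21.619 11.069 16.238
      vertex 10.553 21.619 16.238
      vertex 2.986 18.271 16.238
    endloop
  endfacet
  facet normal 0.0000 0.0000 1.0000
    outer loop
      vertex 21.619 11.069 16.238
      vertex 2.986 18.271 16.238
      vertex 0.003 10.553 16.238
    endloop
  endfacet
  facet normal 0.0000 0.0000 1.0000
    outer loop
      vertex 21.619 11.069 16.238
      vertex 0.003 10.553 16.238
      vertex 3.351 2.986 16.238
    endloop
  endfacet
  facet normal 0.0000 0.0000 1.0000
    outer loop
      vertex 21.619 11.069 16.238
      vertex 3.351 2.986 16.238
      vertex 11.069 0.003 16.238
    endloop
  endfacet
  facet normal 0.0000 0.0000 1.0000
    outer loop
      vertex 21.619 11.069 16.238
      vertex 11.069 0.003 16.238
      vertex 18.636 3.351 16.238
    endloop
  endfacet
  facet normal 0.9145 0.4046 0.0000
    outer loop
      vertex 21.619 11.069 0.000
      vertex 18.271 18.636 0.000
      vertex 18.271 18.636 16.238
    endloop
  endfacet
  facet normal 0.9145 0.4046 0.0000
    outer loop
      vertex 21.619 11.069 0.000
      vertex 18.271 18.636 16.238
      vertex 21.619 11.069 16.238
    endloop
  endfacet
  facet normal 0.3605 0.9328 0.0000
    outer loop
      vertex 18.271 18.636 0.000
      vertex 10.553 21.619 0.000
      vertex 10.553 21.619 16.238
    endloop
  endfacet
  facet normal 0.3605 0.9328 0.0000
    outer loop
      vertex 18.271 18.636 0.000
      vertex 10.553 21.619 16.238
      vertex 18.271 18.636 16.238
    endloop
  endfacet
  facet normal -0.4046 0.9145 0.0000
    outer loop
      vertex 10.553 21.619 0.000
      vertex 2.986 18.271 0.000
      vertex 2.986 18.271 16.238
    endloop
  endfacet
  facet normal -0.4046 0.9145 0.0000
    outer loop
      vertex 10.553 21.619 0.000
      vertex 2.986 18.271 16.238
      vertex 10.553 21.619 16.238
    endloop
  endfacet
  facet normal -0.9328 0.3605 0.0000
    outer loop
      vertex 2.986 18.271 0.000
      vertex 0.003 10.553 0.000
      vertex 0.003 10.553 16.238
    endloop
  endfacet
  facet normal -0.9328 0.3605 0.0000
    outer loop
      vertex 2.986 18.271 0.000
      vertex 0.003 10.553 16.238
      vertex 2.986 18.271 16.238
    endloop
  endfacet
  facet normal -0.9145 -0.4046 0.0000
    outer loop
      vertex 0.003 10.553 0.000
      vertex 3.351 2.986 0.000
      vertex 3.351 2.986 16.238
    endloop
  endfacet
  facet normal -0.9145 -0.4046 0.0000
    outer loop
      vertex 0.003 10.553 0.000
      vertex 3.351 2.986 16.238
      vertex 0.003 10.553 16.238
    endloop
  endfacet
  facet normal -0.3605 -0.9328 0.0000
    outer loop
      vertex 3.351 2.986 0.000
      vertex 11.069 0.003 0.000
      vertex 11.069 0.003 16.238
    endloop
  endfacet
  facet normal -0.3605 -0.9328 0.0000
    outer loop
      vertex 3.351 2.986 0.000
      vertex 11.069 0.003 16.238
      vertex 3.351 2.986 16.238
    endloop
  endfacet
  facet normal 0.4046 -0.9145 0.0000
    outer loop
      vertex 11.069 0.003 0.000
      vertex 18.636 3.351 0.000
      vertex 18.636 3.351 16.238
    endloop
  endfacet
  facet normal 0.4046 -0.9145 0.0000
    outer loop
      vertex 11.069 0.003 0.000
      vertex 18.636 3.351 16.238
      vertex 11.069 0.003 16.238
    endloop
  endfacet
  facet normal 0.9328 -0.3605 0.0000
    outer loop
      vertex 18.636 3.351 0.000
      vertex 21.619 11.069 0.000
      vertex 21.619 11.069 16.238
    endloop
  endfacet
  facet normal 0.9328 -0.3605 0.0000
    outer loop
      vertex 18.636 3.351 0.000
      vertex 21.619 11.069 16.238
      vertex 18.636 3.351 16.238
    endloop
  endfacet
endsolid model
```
; perimeter-only toolpath
G21 ; units = mm
G90 ; absolute positioning
G28 ; home
; layer 1
G0 Z3.248
G0 X21.619 Y11.069
G1 X18.271 Y18.636
G1 X10.553 Y21.619
G1 X2.986 Y18.271
G1 X0.003 Y10.553
G1 X3.351 Y2.986
G1 X11.069 Y0.003
G1 X18.636 Y3.351
G1 X21.619 Y11.069
; layer 2
G0 Z6.495
G0 X21.619 Y11.069
G1 X18.271 Y18.636
G1 X10.553 Y21.619
G1 X2.986 Y18.271
G1 X0.003 Y10.553
G1 X3.351 Y2.986
G1 X11.069 Y0.003
G1 X18.636 Y3.351
G1 X21.619 Y11.069
; layer 3
G0 Z9.743
G0 X21.619 Y11.069
G1 X18.271 Y18.636
G1 X10.553 Y21.619
G1 X2.986 Y18.271
G1 X0.003 Y10.553
G1 X3.351 Y2.986
G1 X11.069 Y0.003
G1 X18.636 Y3.351
G1 X21.619 Y11.069
; layer 4
G0 Z12.990
G0 X21.619 Y11.069
G1 X18.271 Y18.636
G1 X10.553 Y21.619
G1 X2.986 Y18.271
G1 X0.003 Y10.553
G1 X3.351 Y2.986
G1 X11.069 Y0.003
G1 X18.636 Y3.351
G1 X21.619 Y11.069
; layer 5
G0 Z16.238
G0 X21.619 Y11.069
G1 X18.271 Y18.636
G1 X10.553 Y21.619
G1 X2.986 Y18.271
G1 X0.003 Y10.553
G1 X3.351 Y2.986
G1 X11.069 Y0.003
G1 X18.636 Y3.351
G1 X21.619 Y11.069
M2 ; end

The solid is a regular 8-sided prism (a cylinder approximated with 8 flat sides), circumscribed radius ≈ 10.8 mm, height ≈ 16.2 mm. Slicing at Δz = 3.248 mm — 5 equal slices spanning the solid's height, so layer i sits at z = i·h/5 — gives 5 non-empty perimeters. Each is a 8-segment closed polygon; G0 lifts to the layer z and rapids to the start vertex, then G1 traces the edges.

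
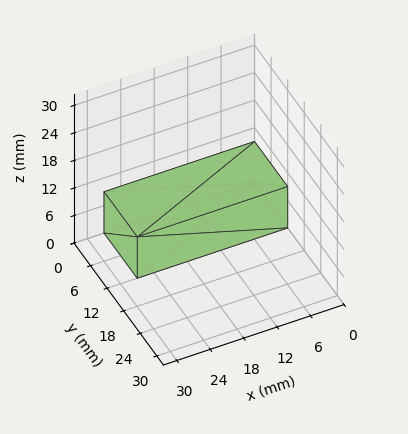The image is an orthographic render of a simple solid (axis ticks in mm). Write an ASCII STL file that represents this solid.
Reading the render: the shape is a rectangular box, roughly 27 × 12 mm footprint and 9 mm tall (dimensions read to the nearest mm from the axis ticks). For the STL, each face is triangulated and given an outward normal.

solid part
  facet normal 0.0000 0.0000 -1.0000
    outer loop
      vertex 27.00 12.00 0.00
      vertex 27.00 0.00 0.00
      vertex 0.00 0.00 0.00
    endloop
  endfacet
  facet normal 0.0000 0.0000 -1.0000
    outer loop
      vertex 0.00 12.00 0.00
      vertex 27.00 12.00 0.00
      vertex 0.00 0.00 0.00
    endloop
  endfacet
  facet normal 0.0000 0.0000 1.0000
    outer loop
      vertex 0.00 0.00 9.00
      vertex 27.00 0.00 9.00
      vertex 27.00 12.00 9.00
    endloop
  endfacet
  facet normal 0.0000 0.0000 1.0000
    outer loop
      vertex 0.00 0.00 9.00
      vertex 27.00 12.00 9.00
      vertex 0.00 12.00 9.00
    endloop
  endfacet
  facet normal 0.0000 -1.0000 0.0000
    outer loop
      vertex 0.00 0.00 0.00
      vertex 27.00 0.00 0.00
      vertex 27.00 0.00 9.00
    endloop
  endfacet
  facet normal 0.0000 -1.0000 0.0000
    outer loop
      vertex 0.00 0.00 0.00
      vertex 27.00 0.00 9.00
      vertex 0.00 0.00 9.00
    endloop
  endfacet
  facet normal 0.0000 1.0000 0.0000
    outer loop
      vertex 27.00 12.00 9.00
      vertex 27.00 12.00 0.00
      vertex 0.00 12.00 0.00
    endloop
  endfacet
  facet normal 0.0000 1.0000 0.0000
    outer loop
      vertex 0.00 12.00 9.00
      vertex 27.00 12.00 9.00
      vertex 0.00 12.00 0.00
    endloop
  endfacet
  facet normal -1.0000 0.0000 0.0000
    outer loop
      vertex 0.00 12.00 9.00
      vertex 0.00 12.00 0.00
      vertex 0.00 0.00 0.00
    endloop
  endfacet
  facet normal -1.0000 0.0000 0.0000
    outer loop
      vertex 0.00 0.00 9.00
      vertex 0.00 12.00 9.00
      vertex 0.00 0.00 0.00
    endloop
  endfacet
  facet normal 1.0000 0.0000 0.0000
    outer loop
      vertex 27.00 0.00 0.00
      vertex 27.00 12.00 0.00
      vertex 27.00 12.00 9.00
    endloop
  endfacet
  facet normal 1.0000 0.0000 0.0000
    outer loop
      vertex 27.00 0.00 0.00
      vertex 27.00 12.00 9.00
      vertex 27.00 0.00 9.00
    endloop
  endfacet
endsolid part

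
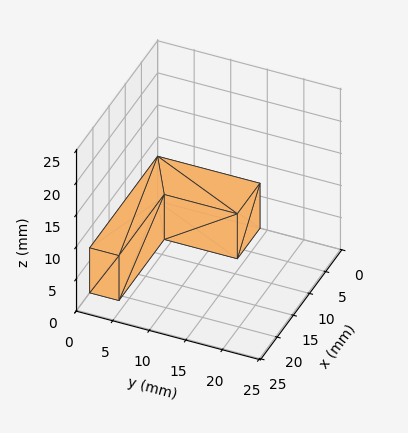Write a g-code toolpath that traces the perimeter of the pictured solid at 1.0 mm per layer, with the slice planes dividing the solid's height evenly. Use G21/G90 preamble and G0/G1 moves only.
Reading the render: the shape is an L-shaped prism: outer 21 × 14 mm, arm thicknesses ≈ 4 mm (horizontal) and 7 mm (vertical), extruded 7 mm in z (dimensions read to the nearest mm from the axis ticks). For the g-code, the solid's height is divided into equal slices at the stated Δz and each level perimeter traced with G1 moves after a G0 lift.

; perimeter-only toolpath
G21 ; units = mm
G90 ; absolute positioning
G28 ; home
; layer 1
G0 Z1.0
G0 X0.0 Y0.0
G1 X21.0 Y0.0
G1 X21.0 Y4.0
G1 X7.0 Y4.0
G1 X7.0 Y14.0
G1 X0.0 Y14.0
G1 X0.0 Y0.0
; layer 2
G0 Z2.0
G0 X0.0 Y0.0
G1 X21.0 Y0.0
G1 X21.0 Y4.0
G1 X7.0 Y4.0
G1 X7.0 Y14.0
G1 X0.0 Y14.0
G1 X0.0 Y0.0
; layer 3
G0 Z3.0
G0 X0.0 Y0.0
G1 X21.0 Y0.0
G1 X21.0 Y4.0
G1 X7.0 Y4.0
G1 X7.0 Y14.0
G1 X0.0 Y14.0
G1 X0.0 Y0.0
; layer 4
G0 Z4.0
G0 X0.0 Y0.0
G1 X21.0 Y0.0
G1 X21.0 Y4.0
G1 X7.0 Y4.0
G1 X7.0 Y14.0
G1 X0.0 Y14.0
G1 X0.0 Y0.0
; layer 5
G0 Z5.0
G0 X0.0 Y0.0
G1 X21.0 Y0.0
G1 X21.0 Y4.0
G1 X7.0 Y4.0
G1 X7.0 Y14.0
G1 X0.0 Y14.0
G1 X0.0 Y0.0
; layer 6
G0 Z6.0
G0 X0.0 Y0.0
G1 X21.0 Y0.0
G1 X21.0 Y4.0
G1 X7.0 Y4.0
G1 X7.0 Y14.0
G1 X0.0 Y14.0
G1 X0.0 Y0.0
; layer 7
G0 Z7.0
G0 X0.0 Y0.0
G1 X21.0 Y0.0
G1 X21.0 Y4.0
G1 X7.0 Y4.0
G1 X7.0 Y14.0
G1 X0.0 Y14.0
G1 X0.0 Y0.0
M2 ; end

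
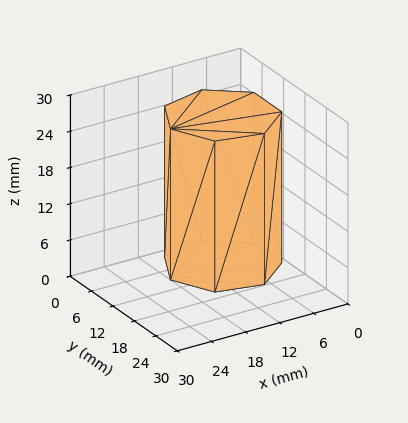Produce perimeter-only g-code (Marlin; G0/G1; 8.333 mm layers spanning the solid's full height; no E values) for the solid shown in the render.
Reading the render: the shape is a regular 7-sided prism (a cylinder approximated with 7 flat sides), circumscribed radius ≈ 9 mm, height ≈ 25 mm (dimensions read to the nearest mm from the axis ticks). For the g-code, the solid's height is divided into equal slices at the stated Δz and each level perimeter traced with G1 moves after a G0 lift.

; perimeter-only toolpath
G21 ; units = mm
G90 ; absolute positioning
G28 ; home
; layer 1
G0 Z8.333
G0 X18.000 Y9.000
G1 X14.611 Y16.036
G1 X6.997 Y17.774
G1 X0.891 Y12.905
G1 X0.891 Y5.095
G1 X6.997 Y0.226
G1 X14.611 Y1.964
G1 X18.000 Y9.000
; layer 2
G0 Z16.667
G0 X18.000 Y9.000
G1 X14.611 Y16.036
G1 X6.997 Y17.774
G1 X0.891 Y12.905
G1 X0.891 Y5.095
G1 X6.997 Y0.226
G1 X14.611 Y1.964
G1 X18.000 Y9.000
; layer 3
G0 Z25.000
G0 X18.000 Y9.000
G1 X14.611 Y16.036
G1 X6.997 Y17.774
G1 X0.891 Y12.905
G1 X0.891 Y5.095
G1 X6.997 Y0.226
G1 X14.611 Y1.964
G1 X18.000 Y9.000
M2 ; end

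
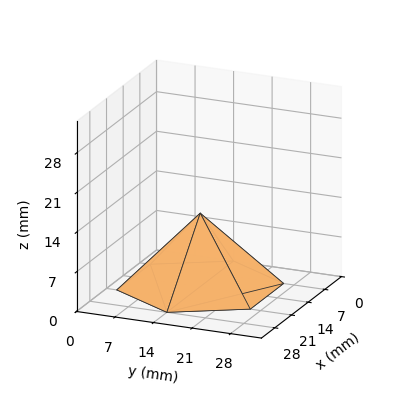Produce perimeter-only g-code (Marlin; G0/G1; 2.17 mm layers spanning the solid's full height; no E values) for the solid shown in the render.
Reading the render: the shape is a regular 6-sided pyramid, base circumscribed radius ≈ 14 mm, apex at z ≈ 13 mm (dimensions read to the nearest mm from the axis ticks). For the g-code, the solid's height is divided into equal slices at the stated Δz and each level perimeter traced with G1 moves after a G0 lift.

; perimeter-only toolpath
G21 ; units = mm
G90 ; absolute positioning
G28 ; home
; layer 1
G0 Z2.17
G0 X25.67 Y14.00
G1 X19.83 Y24.10
G1 X8.17 Y24.10
G1 X2.33 Y14.00
G1 X8.17 Y3.90
G1 X19.83 Y3.90
G1 X25.67 Y14.00
; layer 2
G0 Z4.33
G0 X23.33 Y14.00
G1 X18.67 Y22.08
G1 X9.33 Y22.08
G1 X4.67 Y14.00
G1 X9.33 Y5.92
G1 X18.67 Y5.92
G1 X23.33 Y14.00
; layer 3
G0 Z6.50
G0 X21.00 Y14.00
G1 X17.50 Y20.06
G1 X10.50 Y20.06
G1 X7.00 Y14.00
G1 X10.50 Y7.94
G1 X17.50 Y7.94
G1 X21.00 Y14.00
; layer 4
G0 Z8.67
G0 X18.67 Y14.00
G1 X16.33 Y18.04
G1 X11.67 Y18.04
G1 X9.33 Y14.00
G1 X11.67 Y9.96
G1 X16.33 Y9.96
G1 X18.67 Y14.00
; layer 5
G0 Z10.83
G0 X16.33 Y14.00
G1 X15.17 Y16.02
G1 X12.83 Y16.02
G1 X11.67 Y14.00
G1 X12.83 Y11.98
G1 X15.17 Y11.98
G1 X16.33 Y14.00
M2 ; end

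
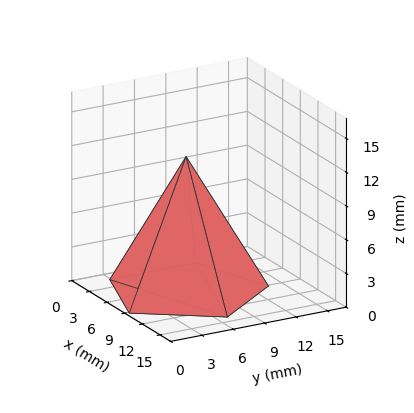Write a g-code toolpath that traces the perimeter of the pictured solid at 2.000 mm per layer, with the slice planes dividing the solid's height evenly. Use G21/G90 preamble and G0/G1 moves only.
Reading the render: the shape is a regular 5-sided pyramid, base circumscribed radius ≈ 7 mm, apex at z ≈ 12 mm (dimensions read to the nearest mm from the axis ticks). For the g-code, the solid's height is divided into equal slices at the stated Δz and each level perimeter traced with G1 moves after a G0 lift.

; perimeter-only toolpath
G21 ; units = mm
G90 ; absolute positioning
G28 ; home
; layer 1
G0 Z2.000
G0 X12.833 Y7.000
G1 X8.803 Y12.547
G1 X2.281 Y10.428
G1 X2.281 Y3.572
G1 X8.803 Y1.452
G1 X12.833 Y7.000
; layer 2
G0 Z4.000
G0 X11.667 Y7.000
G1 X8.442 Y11.438
G1 X3.225 Y9.743
G1 X3.225 Y4.257
G1 X8.442 Y2.562
G1 X11.667 Y7.000
; layer 3
G0 Z6.000
G0 X10.500 Y7.000
G1 X8.082 Y10.329
G1 X4.168 Y9.057
G1 X4.168 Y4.943
G1 X8.082 Y3.671
G1 X10.500 Y7.000
; layer 4
G0 Z8.000
G0 X9.333 Y7.000
G1 X7.721 Y9.219
G1 X5.112 Y8.371
G1 X5.112 Y5.629
G1 X7.721 Y4.781
G1 X9.333 Y7.000
; layer 5
G0 Z10.000
G0 X8.167 Y7.000
G1 X7.361 Y8.110
G1 X6.056 Y7.686
G1 X6.056 Y6.314
G1 X7.361 Y5.891
G1 X8.167 Y7.000
M2 ; end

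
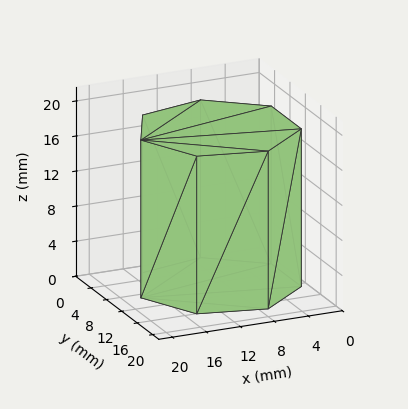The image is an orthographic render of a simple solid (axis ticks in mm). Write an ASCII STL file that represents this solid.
Reading the render: the shape is a regular 7-sided prism (a cylinder approximated with 7 flat sides), circumscribed radius ≈ 9 mm, height ≈ 18 mm (dimensions read to the nearest mm from the axis ticks). For the STL, each face is triangulated and given an outward normal.

solid part
  facet normal 0.0000 0.0000 -1.0000
    outer loop
      vertex 6.997 17.774 0.000
      vertex 14.611 16.036 0.000
      vertex 18.000 9.000 0.000
    endloop
  endfacet
  facet normal 0.0000 0.0000 -1.0000
    outer loop
      vertex 0.891 12.905 0.000
      vertex 6.997 17.774 0.000
      vertex 18.000 9.000 0.000
    endloop
  endfacet
  facet normal 0.0000 0.0000 -1.0000
    outer loop
      vertex 0.891 5.095 0.000
      vertex 0.891 12.905 0.000
      vertex 18.000 9.000 0.000
    endloop
  endfacet
  facet normal 0.0000 0.0000 -1.0000
    outer loop
      vertex 6.997 0.226 0.000
      vertex 0.891 5.095 0.000
      vertex 18.000 9.000 0.000
    endloop
  endfacet
  facet normal 0.0000 0.0000 -1.0000
    outer loop
      vertex 14.611 1.964 0.000
      vertex 6.997 0.226 0.000
      vertex 18.000 9.000 0.000
    endloop
  endfacet
  facet normal 0.0000 0.0000 1.0000
    outer loop
      vertex 18.000 9.000 18.000
      vertex 14.611 16.036 18.000
      vertex 6.997 17.774 18.000
    endloop
  endfacet
  facet normal 0.0000 0.0000 1.0000
    outer loop
      vertex 18.000 9.000 18.000
      vertex 6.997 17.774 18.000
      vertex 0.891 12.905 18.000
    endloop
  endfacet
  facet normal 0.0000 0.0000 1.0000
    outer loop
      vertex 18.000 9.000 18.000
      vertex 0.891 12.905 18.000
      vertex 0.891 5.095 18.000
    endloop
  endfacet
  facet normal 0.0000 0.0000 1.0000
    outer loop
      vertex 18.000 9.000 18.000
      vertex 0.891 5.095 18.000
      vertex 6.997 0.226 18.000
    endloop
  endfacet
  facet normal 0.0000 0.0000 1.0000
    outer loop
      vertex 18.000 9.000 18.000
      vertex 6.997 0.226 18.000
      vertex 14.611 1.964 18.000
    endloop
  endfacet
  facet normal 0.9009 0.4340 0.0000
    outer loop
      vertex 18.000 9.000 0.000
      vertex 14.611 16.036 0.000
      vertex 14.611 16.036 18.000
    endloop
  endfacet
  facet normal 0.9009 0.4340 0.0000
    outer loop
      vertex 18.000 9.000 0.000
      vertex 14.611 16.036 18.000
      vertex 18.000 9.000 18.000
    endloop
  endfacet
  facet normal 0.2225 0.9749 0.0000
    outer loop
      vertex 14.611 16.036 0.000
      vertex 6.997 17.774 0.000
      vertex 6.997 17.774 18.000
    endloop
  endfacet
  facet normal 0.2225 0.9749 0.0000
    outer loop
      vertex 14.611 16.036 0.000
      vertex 6.997 17.774 18.000
      vertex 14.611 16.036 18.000
    endloop
  endfacet
  facet normal -0.6235 0.7819 0.0000
    outer loop
      vertex 6.997 17.774 0.000
      vertex 0.891 12.905 0.000
      vertex 0.891 12.905 18.000
    endloop
  endfacet
  facet normal -0.6235 0.7819 0.0000
    outer loop
      vertex 6.997 17.774 0.000
      vertex 0.891 12.905 18.000
      vertex 6.997 17.774 18.000
    endloop
  endfacet
  facet normal -1.0000 0.0000 0.0000
    outer loop
      vertex 0.891 12.905 0.000
      vertex 0.891 5.095 0.000
      vertex 0.891 5.095 18.000
    endloop
  endfacet
  facet normal -1.0000 0.0000 0.0000
    outer loop
      vertex 0.891 12.905 0.000
      vertex 0.891 5.095 18.000
      vertex 0.891 12.905 18.000
    endloop
  endfacet
  facet normal -0.6235 -0.7819 0.0000
    outer loop
      vertex 0.891 5.095 0.000
      vertex 6.997 0.226 0.000
      vertex 6.997 0.226 18.000
    endloop
  endfacet
  facet normal -0.6235 -0.7819 0.0000
    outer loop
      vertex 0.891 5.095 0.000
      vertex 6.997 0.226 18.000
      vertex 0.891 5.095 18.000
    endloop
  endfacet
  facet normal 0.2225 -0.9749 0.0000
    outer loop
      vertex 6.997 0.226 0.000
      vertex 14.611 1.964 0.000
      vertex 14.611 1.964 18.000
    endloop
  endfacet
  facet normal 0.2225 -0.9749 0.0000
    outer loop
      vertex 6.997 0.226 0.000
      vertex 14.611 1.964 18.000
      vertex 6.997 0.226 18.000
    endloop
  endfacet
  facet normal 0.9009 -0.4340 0.0000
    outer loop
      vertex 14.611 1.964 0.000
      vertex 18.000 9.000 0.000
      vertex 18.000 9.000 18.000
    endloop
  endfacet
  facet normal 0.9009 -0.4340 0.0000
    outer loop
      vertex 14.611 1.964 0.000
      vertex 18.000 9.000 18.000
      vertex 14.611 1.964 18.000
    endloop
  endfacet
endsolid part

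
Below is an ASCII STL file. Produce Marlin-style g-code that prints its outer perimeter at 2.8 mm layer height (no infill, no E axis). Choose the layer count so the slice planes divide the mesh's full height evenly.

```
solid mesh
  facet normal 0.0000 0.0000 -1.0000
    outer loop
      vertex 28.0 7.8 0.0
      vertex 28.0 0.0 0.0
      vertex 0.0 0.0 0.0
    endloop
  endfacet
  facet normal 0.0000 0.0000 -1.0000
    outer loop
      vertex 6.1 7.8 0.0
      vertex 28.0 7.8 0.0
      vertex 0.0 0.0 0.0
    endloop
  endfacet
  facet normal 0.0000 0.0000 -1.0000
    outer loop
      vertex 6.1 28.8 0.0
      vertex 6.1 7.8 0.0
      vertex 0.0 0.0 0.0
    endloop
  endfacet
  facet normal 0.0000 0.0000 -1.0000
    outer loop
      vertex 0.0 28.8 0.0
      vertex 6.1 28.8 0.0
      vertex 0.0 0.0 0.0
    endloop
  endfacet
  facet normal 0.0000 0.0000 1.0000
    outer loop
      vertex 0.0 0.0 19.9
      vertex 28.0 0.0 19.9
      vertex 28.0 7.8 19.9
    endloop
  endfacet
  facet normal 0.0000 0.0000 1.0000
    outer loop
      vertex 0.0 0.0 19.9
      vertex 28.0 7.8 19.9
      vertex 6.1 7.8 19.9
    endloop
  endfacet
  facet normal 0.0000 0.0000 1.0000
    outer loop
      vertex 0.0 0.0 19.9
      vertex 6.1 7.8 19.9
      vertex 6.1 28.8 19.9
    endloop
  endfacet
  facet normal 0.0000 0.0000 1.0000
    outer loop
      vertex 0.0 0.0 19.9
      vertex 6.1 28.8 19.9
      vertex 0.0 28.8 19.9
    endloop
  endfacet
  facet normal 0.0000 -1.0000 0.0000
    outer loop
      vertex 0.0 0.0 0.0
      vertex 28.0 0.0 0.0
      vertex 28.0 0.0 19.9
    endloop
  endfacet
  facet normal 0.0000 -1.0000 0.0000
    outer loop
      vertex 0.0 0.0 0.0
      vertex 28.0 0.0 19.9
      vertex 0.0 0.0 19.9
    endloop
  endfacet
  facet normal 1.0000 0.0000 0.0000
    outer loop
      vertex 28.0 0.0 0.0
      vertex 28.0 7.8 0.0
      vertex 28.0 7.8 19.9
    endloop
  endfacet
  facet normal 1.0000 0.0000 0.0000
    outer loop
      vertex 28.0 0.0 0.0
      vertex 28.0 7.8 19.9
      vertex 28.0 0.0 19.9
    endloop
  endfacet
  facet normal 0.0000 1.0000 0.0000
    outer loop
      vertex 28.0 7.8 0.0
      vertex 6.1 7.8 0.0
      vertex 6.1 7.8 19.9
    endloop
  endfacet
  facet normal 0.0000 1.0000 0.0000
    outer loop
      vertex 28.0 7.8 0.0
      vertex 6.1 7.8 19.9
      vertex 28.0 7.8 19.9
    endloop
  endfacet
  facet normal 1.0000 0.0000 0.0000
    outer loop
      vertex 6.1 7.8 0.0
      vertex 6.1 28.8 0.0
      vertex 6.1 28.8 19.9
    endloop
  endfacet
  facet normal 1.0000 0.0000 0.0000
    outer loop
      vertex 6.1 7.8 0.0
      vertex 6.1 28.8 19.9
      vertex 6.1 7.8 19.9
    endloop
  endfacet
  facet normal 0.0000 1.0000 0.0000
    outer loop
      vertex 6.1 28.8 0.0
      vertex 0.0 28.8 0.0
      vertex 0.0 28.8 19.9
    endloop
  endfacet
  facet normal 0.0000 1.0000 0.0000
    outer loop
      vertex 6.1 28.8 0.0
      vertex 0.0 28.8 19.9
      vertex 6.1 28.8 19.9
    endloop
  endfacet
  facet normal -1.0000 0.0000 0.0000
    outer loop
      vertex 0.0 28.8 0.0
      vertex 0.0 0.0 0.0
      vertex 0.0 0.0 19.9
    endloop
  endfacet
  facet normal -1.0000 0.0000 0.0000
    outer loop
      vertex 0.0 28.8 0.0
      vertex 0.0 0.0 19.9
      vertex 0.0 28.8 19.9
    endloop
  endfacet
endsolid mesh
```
; perimeter-only toolpath
G21 ; units = mm
G90 ; absolute positioning
G28 ; home
; layer 1
G0 Z2.8
G0 X0.0 Y0.0
G1 X28.0 Y0.0
G1 X28.0 Y7.8
G1 X6.1 Y7.8
G1 X6.1 Y28.8
G1 X0.0 Y28.8
G1 X0.0 Y0.0
; layer 2
G0 Z5.7
G0 X0.0 Y0.0
G1 X28.0 Y0.0
G1 X28.0 Y7.8
G1 X6.1 Y7.8
G1 X6.1 Y28.8
G1 X0.0 Y28.8
G1 X0.0 Y0.0
; layer 3
G0 Z8.5
G0 X0.0 Y0.0
G1 X28.0 Y0.0
G1 X28.0 Y7.8
G1 X6.1 Y7.8
G1 X6.1 Y28.8
G1 X0.0 Y28.8
G1 X0.0 Y0.0
; layer 4
G0 Z11.4
G0 X0.0 Y0.0
G1 X28.0 Y0.0
G1 X28.0 Y7.8
G1 X6.1 Y7.8
G1 X6.1 Y28.8
G1 X0.0 Y28.8
G1 X0.0 Y0.0
; layer 5
G0 Z14.2
G0 X0.0 Y0.0
G1 X28.0 Y0.0
G1 X28.0 Y7.8
G1 X6.1 Y7.8
G1 X6.1 Y28.8
G1 X0.0 Y28.8
G1 X0.0 Y0.0
; layer 6
G0 Z17.1
G0 X0.0 Y0.0
G1 X28.0 Y0.0
G1 X28.0 Y7.8
G1 X6.1 Y7.8
G1 X6.1 Y28.8
G1 X0.0 Y28.8
G1 X0.0 Y0.0
; layer 7
G0 Z19.9
G0 X0.0 Y0.0
G1 X28.0 Y0.0
G1 X28.0 Y7.8
G1 X6.1 Y7.8
G1 X6.1 Y28.8
G1 X0.0 Y28.8
G1 X0.0 Y0.0
M2 ; end

The solid is an L-shaped prism: outer 28 × 28.8 mm, arm thicknesses ≈ 7.8 mm (horizontal) and 6.1 mm (vertical), extruded 19.9 mm in z. Slicing at Δz = 2.8 mm — 7 equal slices spanning the solid's height, so layer i sits at z = i·h/7 — gives 7 non-empty perimeters. Each is a 6-segment closed polygon; G0 lifts to the layer z and rapids to the start vertex, then G1 traces the edges.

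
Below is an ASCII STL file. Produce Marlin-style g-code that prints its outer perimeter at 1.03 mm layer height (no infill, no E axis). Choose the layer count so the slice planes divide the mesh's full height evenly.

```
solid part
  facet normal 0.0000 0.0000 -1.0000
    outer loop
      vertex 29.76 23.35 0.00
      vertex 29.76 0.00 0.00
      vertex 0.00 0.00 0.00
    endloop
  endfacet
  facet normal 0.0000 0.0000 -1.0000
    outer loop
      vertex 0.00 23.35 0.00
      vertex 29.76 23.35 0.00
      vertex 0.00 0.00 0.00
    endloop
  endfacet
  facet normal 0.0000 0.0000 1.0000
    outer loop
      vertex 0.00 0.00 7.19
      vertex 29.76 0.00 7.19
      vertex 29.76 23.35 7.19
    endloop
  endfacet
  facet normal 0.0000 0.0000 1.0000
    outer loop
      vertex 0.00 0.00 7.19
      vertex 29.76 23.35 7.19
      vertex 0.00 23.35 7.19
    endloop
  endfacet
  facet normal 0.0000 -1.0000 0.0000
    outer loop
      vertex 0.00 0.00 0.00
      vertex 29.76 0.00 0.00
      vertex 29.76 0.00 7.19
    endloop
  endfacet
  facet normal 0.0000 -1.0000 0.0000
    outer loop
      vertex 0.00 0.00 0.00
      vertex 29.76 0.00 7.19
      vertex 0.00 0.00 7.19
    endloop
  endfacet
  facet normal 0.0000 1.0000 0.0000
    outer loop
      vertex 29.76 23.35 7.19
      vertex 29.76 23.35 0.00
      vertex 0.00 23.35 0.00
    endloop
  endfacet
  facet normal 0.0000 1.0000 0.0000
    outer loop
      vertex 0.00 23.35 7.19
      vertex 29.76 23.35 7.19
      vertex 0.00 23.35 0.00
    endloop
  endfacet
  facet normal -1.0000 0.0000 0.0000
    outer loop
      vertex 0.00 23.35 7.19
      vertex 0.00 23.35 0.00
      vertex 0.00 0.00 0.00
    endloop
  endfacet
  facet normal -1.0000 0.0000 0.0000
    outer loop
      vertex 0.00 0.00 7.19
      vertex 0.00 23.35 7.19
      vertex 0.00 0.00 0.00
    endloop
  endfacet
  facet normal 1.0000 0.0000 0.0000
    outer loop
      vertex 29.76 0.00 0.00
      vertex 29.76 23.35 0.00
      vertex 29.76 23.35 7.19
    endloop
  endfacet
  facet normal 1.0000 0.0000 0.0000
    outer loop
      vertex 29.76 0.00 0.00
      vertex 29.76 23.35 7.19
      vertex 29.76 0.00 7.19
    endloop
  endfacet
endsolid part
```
; perimeter-only toolpath
G21 ; units = mm
G90 ; absolute positioning
G28 ; home
; layer 1
G0 Z1.03
G0 X0.00 Y0.00
G1 X29.76 Y0.00
G1 X29.76 Y23.35
G1 X0.00 Y23.35
G1 X0.00 Y0.00
; layer 2
G0 Z2.05
G0 X0.00 Y0.00
G1 X29.76 Y0.00
G1 X29.76 Y23.35
G1 X0.00 Y23.35
G1 X0.00 Y0.00
; layer 3
G0 Z3.08
G0 X0.00 Y0.00
G1 X29.76 Y0.00
G1 X29.76 Y23.35
G1 X0.00 Y23.35
G1 X0.00 Y0.00
; layer 4
G0 Z4.11
G0 X0.00 Y0.00
G1 X29.76 Y0.00
G1 X29.76 Y23.35
G1 X0.00 Y23.35
G1 X0.00 Y0.00
; layer 5
G0 Z5.14
G0 X0.00 Y0.00
G1 X29.76 Y0.00
G1 X29.76 Y23.35
G1 X0.00 Y23.35
G1 X0.00 Y0.00
; layer 6
G0 Z6.16
G0 X0.00 Y0.00
G1 X29.76 Y0.00
G1 X29.76 Y23.35
G1 X0.00 Y23.35
G1 X0.00 Y0.00
; layer 7
G0 Z7.19
G0 X0.00 Y0.00
G1 X29.76 Y0.00
G1 X29.76 Y23.35
G1 X0.00 Y23.35
G1 X0.00 Y0.00
M2 ; end

The solid is a rectangular box, roughly 29.8 × 23.4 mm footprint and 7.19 mm tall. Slicing at Δz = 1.03 mm — 7 equal slices spanning the solid's height, so layer i sits at z = i·h/7 — gives 7 non-empty perimeters. Each is a 4-segment closed polygon; G0 lifts to the layer z and rapids to the start vertex, then G1 traces the edges.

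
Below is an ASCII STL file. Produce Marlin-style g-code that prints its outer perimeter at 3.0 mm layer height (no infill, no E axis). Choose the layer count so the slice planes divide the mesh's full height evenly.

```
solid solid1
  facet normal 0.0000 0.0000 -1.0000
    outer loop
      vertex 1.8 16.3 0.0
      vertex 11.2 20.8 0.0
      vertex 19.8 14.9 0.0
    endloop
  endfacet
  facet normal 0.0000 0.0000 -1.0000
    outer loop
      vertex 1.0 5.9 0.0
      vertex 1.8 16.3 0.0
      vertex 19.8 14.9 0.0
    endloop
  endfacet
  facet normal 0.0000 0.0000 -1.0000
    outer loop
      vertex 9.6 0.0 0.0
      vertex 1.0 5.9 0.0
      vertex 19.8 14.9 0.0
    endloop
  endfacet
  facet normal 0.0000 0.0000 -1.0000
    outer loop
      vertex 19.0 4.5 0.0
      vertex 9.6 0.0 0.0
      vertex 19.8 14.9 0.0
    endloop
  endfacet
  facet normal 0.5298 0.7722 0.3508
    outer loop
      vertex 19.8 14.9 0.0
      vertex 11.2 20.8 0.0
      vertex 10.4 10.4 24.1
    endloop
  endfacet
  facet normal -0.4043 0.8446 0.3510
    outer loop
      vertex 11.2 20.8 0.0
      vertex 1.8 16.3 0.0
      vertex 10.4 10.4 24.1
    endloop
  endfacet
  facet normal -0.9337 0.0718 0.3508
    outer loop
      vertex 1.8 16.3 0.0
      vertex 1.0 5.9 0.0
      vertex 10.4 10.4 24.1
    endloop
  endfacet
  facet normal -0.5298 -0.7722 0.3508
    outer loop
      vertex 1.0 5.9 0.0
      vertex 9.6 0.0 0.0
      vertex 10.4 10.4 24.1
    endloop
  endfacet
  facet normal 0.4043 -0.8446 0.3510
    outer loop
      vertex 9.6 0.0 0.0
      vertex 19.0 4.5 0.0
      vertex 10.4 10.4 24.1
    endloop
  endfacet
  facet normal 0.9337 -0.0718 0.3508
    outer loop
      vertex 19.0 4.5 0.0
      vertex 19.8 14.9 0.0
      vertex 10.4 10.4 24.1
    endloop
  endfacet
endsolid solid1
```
; perimeter-only toolpath
G21 ; units = mm
G90 ; absolute positioning
G28 ; home
; layer 1
G0 Z3.0
G0 X18.6 Y14.3
G1 X11.1 Y19.5
G1 X2.9 Y15.6
G1 X2.2 Y6.5
G1 X9.7 Y1.3
G1 X17.9 Y5.2
G1 X18.6 Y14.3
; layer 2
G0 Z6.0
G0 X17.5 Y13.8
G1 X11.0 Y18.2
G1 X4.0 Y14.8
G1 X3.4 Y7.0
G1 X9.8 Y2.6
G1 X16.9 Y6.0
G1 X17.5 Y13.8
; layer 3
G0 Z9.0
G0 X16.3 Y13.2
G1 X10.9 Y16.9
G1 X5.0 Y14.1
G1 X4.5 Y7.6
G1 X9.9 Y3.9
G1 X15.8 Y6.7
G1 X16.3 Y13.2
; layer 4
G0 Z12.1
G0 X15.1 Y12.7
G1 X10.8 Y15.6
G1 X6.1 Y13.4
G1 X5.7 Y8.2
G1 X10.0 Y5.2
G1 X14.7 Y7.5
G1 X15.1 Y12.7
; layer 5
G0 Z15.1
G0 X13.9 Y12.1
G1 X10.7 Y14.3
G1 X7.2 Y12.6
G1 X6.9 Y8.7
G1 X10.1 Y6.5
G1 X13.6 Y8.2
G1 X13.9 Y12.1
; layer 6
G0 Z18.1
G0 X12.8 Y11.5
G1 X10.6 Y13.0
G1 X8.3 Y11.9
G1 X8.1 Y9.3
G1 X10.2 Y7.8
G1 X12.6 Y8.9
G1 X12.8 Y11.5
; layer 7
G0 Z21.1
G0 X11.6 Y11.0
G1 X10.5 Y11.7
G1 X9.3 Y11.1
G1 X9.2 Y9.8
G1 X10.3 Y9.1
G1 X11.5 Y9.7
G1 X11.6 Y11.0
M2 ; end

The solid is a regular 6-sided pyramid, base circumscribed radius ≈ 10.4 mm, apex at z ≈ 24.1 mm. Slicing at Δz = 3.0 mm — 8 equal slices spanning the solid's height, so layer i sits at z = i·h/8 — gives 7 non-empty perimeters. Each is a 6-segment closed polygon; G0 lifts to the layer z and rapids to the start vertex, then G1 traces the edges. The cross-section shrinks linearly with z (the slice at the apex is degenerate and omitted).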